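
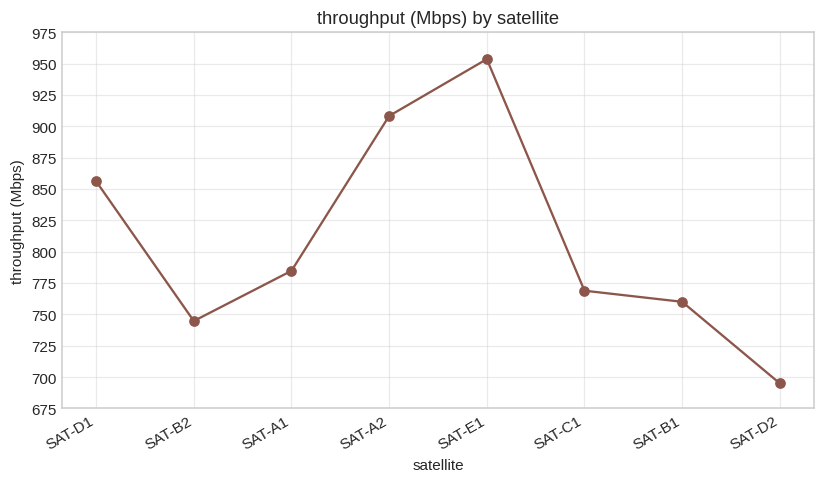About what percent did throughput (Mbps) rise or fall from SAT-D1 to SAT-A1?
≈ -8.8%

SAT-D1 ≈ 850, SAT-A1 ≈ 775; (775 − 850) / 850 ≈ -8.8%.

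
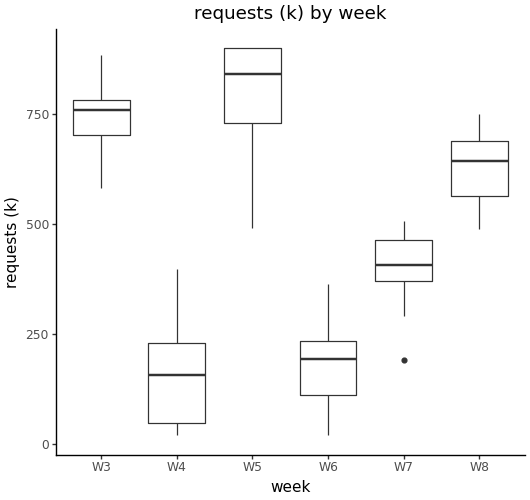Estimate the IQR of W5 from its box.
Q3 ≈ 900, Q1 ≈ 700; IQR ≈ 200.

≈ 200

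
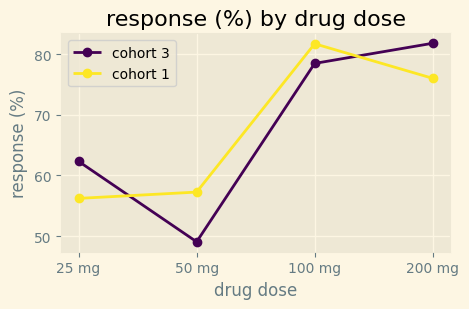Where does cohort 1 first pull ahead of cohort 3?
50 mg

25 mg: cohort 1 ≈ 55 vs cohort 3 ≈ 60 (not yet); 50 mg: cohort 1 ≈ 55 vs cohort 3 ≈ 50 (first crossover).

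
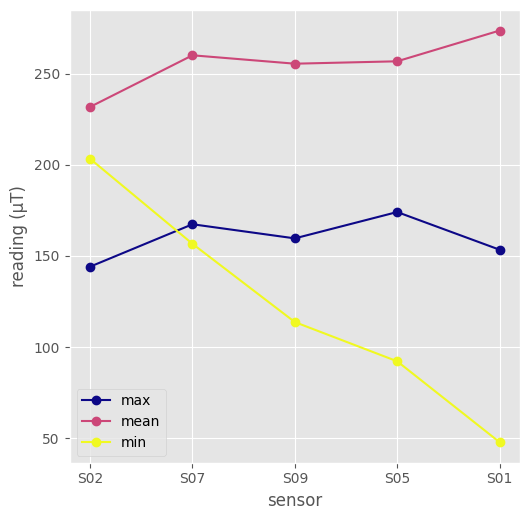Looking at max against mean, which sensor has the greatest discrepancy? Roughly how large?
S01, ≈ 120 µT

S01: max ≈ 160, mean ≈ 280 → gap ≈ 120. Next-largest (S09) is only ≈ 100.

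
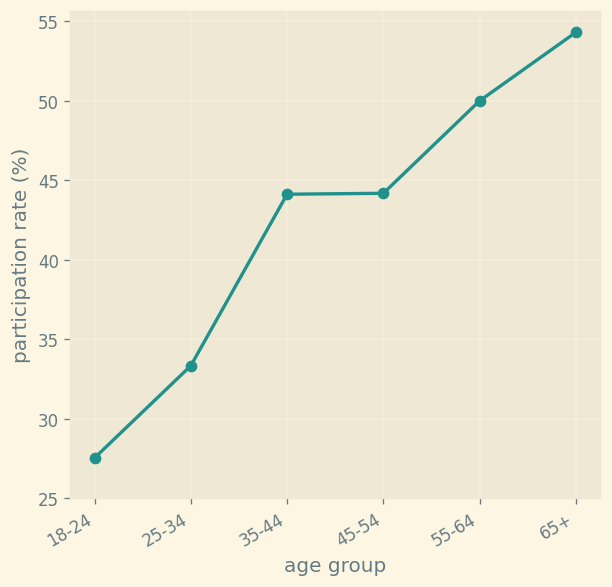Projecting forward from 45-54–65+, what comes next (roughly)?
≈ 60

Last three: 45, 50, 55 → slope ≈ 5/step → next ≈ 60.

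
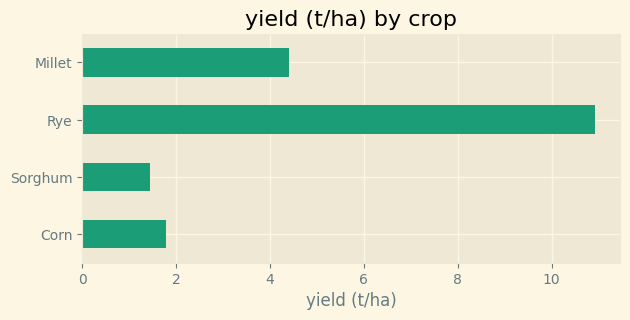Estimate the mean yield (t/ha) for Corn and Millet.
(2 + 4) / 2 ≈ 3.

≈ 3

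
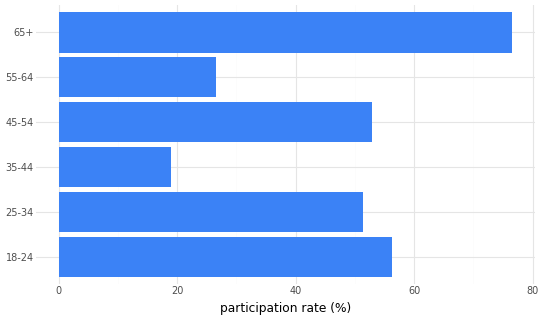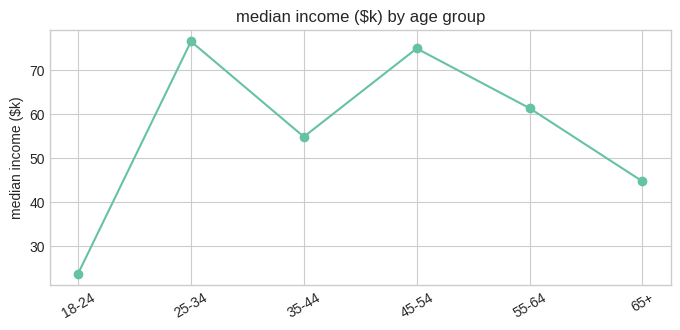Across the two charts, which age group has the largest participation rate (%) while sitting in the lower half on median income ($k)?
65+

Chart 2 median median income ($k) ≈ 60; below-median age groups: 18-24, 35-44, 65+. Among those, 65+ has the highest participation rate (%) (≈ 80).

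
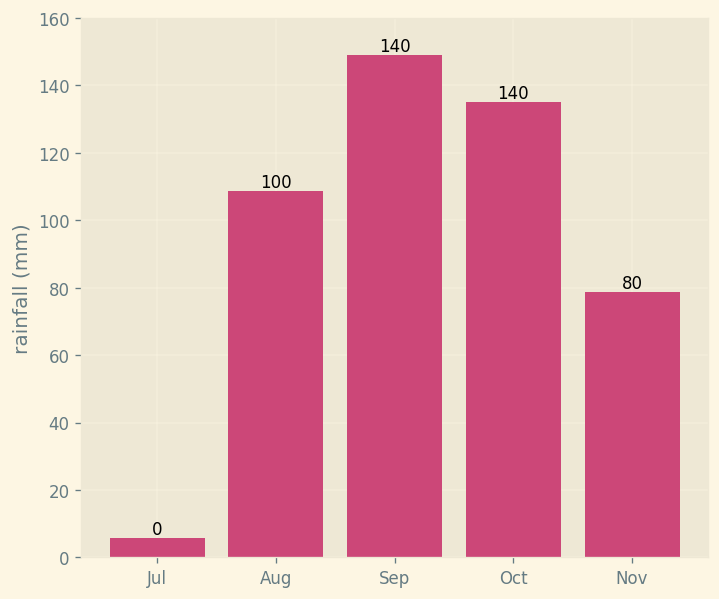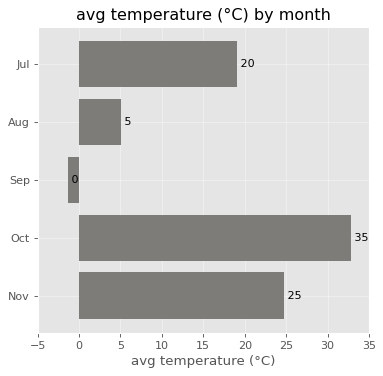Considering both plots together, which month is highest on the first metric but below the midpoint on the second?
Sep

Chart 2 median avg temperature (°C) ≈ 20; below-median months: Aug, Sep. Among those, Sep has the highest rainfall (mm) (≈ 140).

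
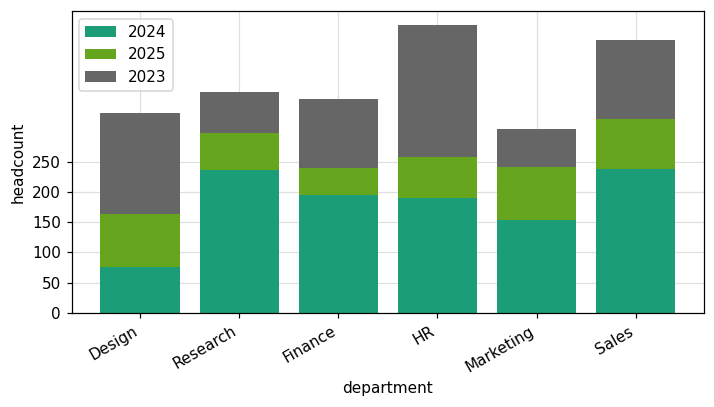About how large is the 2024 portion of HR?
2024 top ≈ 200, bottom ≈ 0; segment ≈ 200.

≈ 200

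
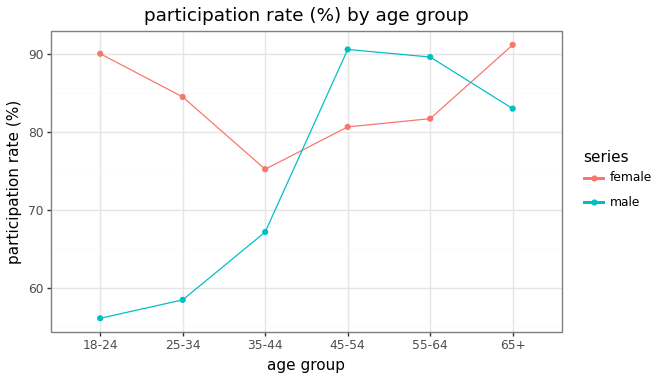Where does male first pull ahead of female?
35-44: male ≈ 65 vs female ≈ 75 (not yet); 45-54: male ≈ 90 vs female ≈ 80 (first crossover).

45-54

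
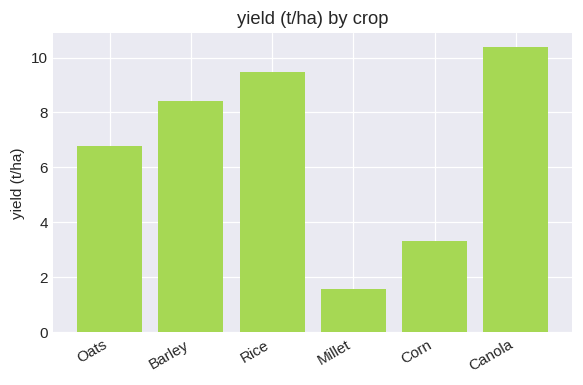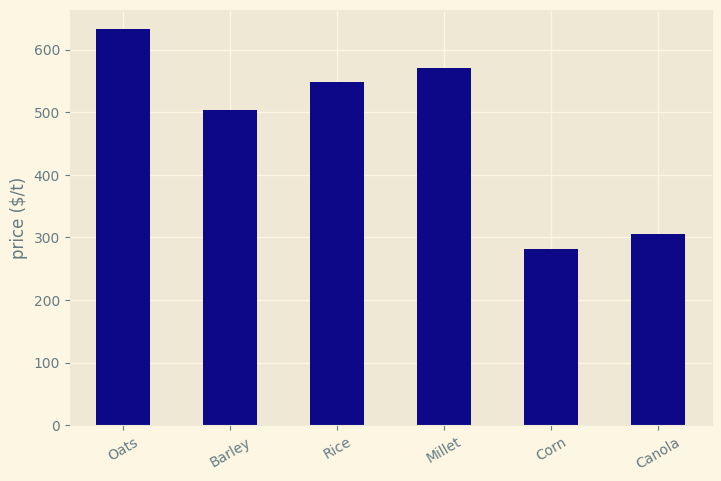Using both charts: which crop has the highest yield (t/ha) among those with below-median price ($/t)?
Canola

Chart 2 median price ($/t) ≈ 500; below-median crops: Barley, Corn, Canola. Among those, Canola has the highest yield (t/ha) (≈ 10).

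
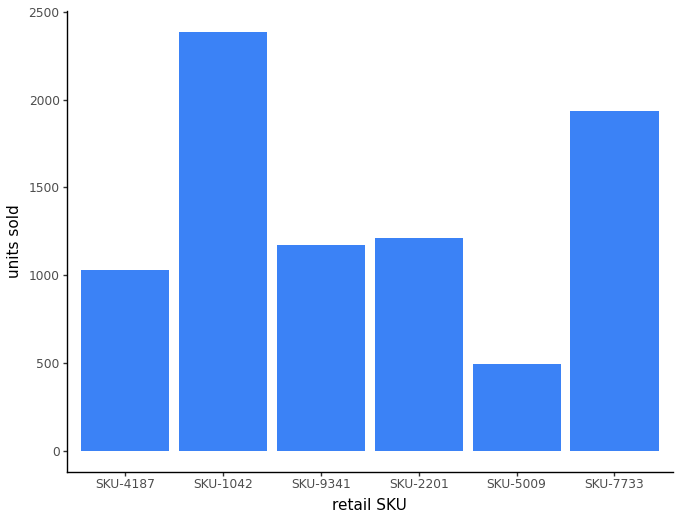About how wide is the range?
≈ 2000

Max SKU-1042 ≈ 2400, min SKU-5009 ≈ 400; range ≈ 2000.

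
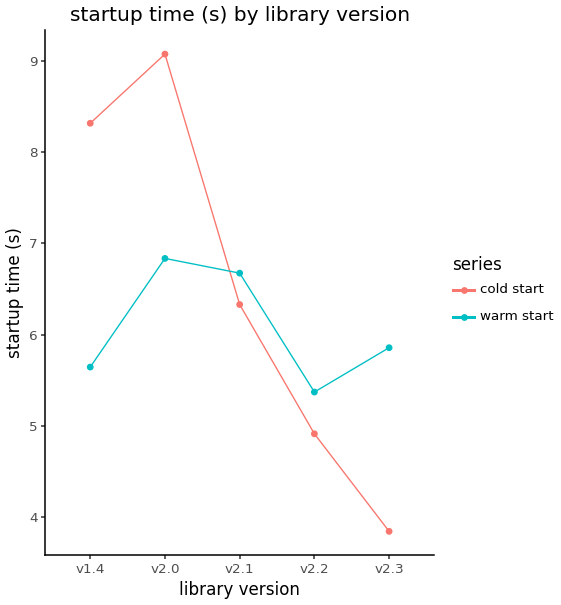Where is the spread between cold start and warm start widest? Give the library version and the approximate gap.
v1.4, ≈ 3.0 s

v1.4: cold start ≈ 8.5, warm start ≈ 5.5 → gap ≈ 3.0. Next-largest (v2.0) is only ≈ 2.0.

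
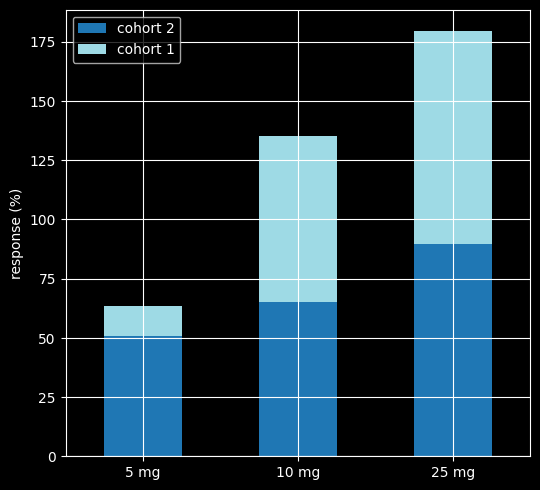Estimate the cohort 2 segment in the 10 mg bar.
cohort 2 top ≈ 60, bottom ≈ 0; segment ≈ 60.

≈ 60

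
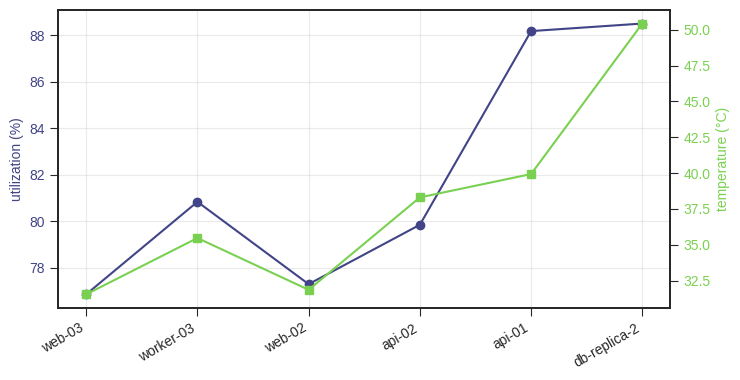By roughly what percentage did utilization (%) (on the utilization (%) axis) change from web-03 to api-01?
≈ +14.3%

web-03 ≈ 77, api-01 ≈ 88; (88 − 77) / 77 ≈ +14.3%.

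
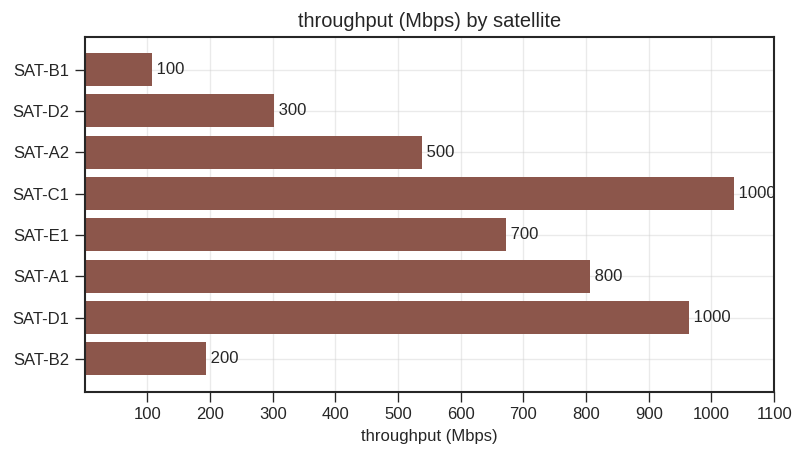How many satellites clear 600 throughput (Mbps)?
Above 600: SAT-C1, SAT-E1, SAT-A1, SAT-D1.

4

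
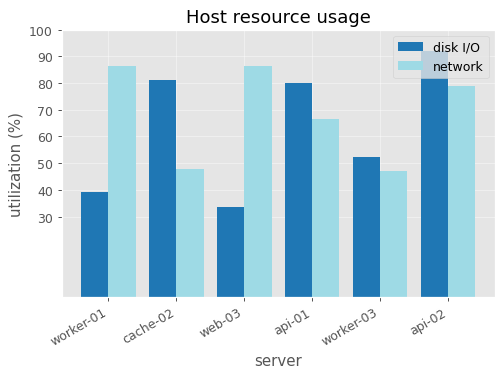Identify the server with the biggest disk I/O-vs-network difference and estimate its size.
web-03: disk I/O ≈ 30, network ≈ 90 → gap ≈ 60. Next-largest (worker-01) is only ≈ 50.

web-03, ≈ 60 %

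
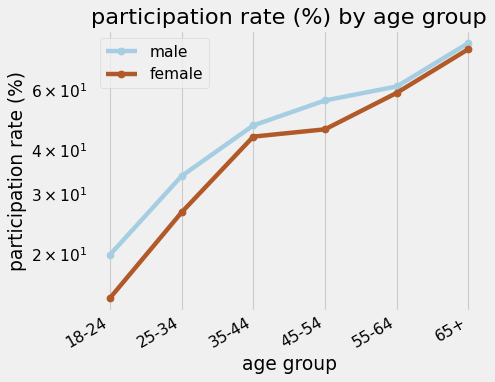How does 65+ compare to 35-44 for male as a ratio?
≈ 1.6×

65+ ≈ 80, 35-44 ≈ 50; 80/50 ≈ 1.6.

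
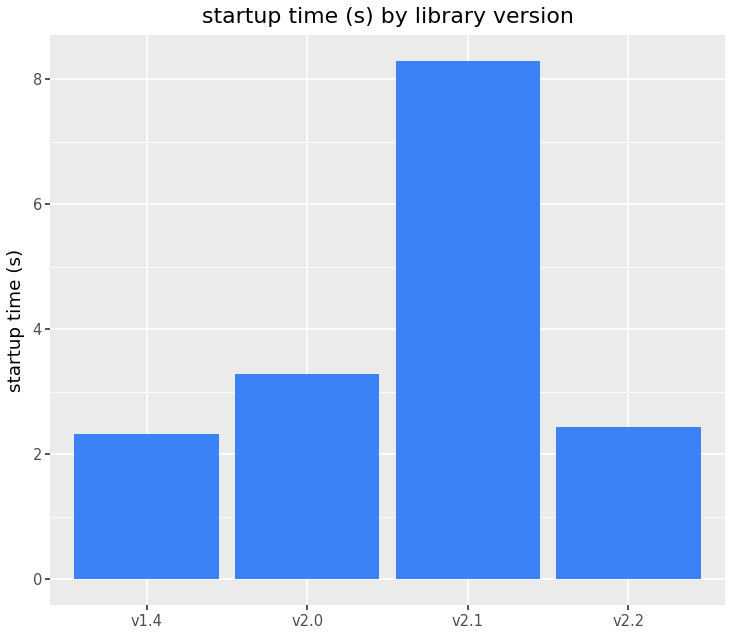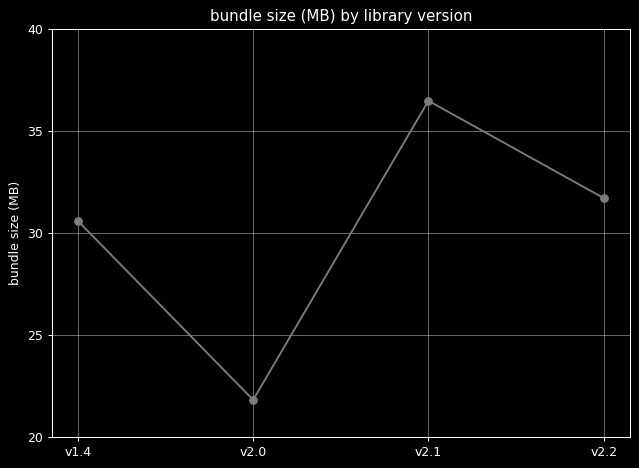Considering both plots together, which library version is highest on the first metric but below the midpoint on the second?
Chart 2 median bundle size (MB) ≈ 30; below-median library versions: v1.4, v2.0. Among those, v2.0 has the highest startup time (s) (≈ 3).

v2.0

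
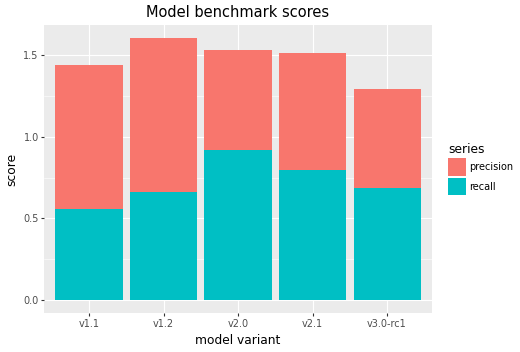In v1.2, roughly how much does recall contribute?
≈ 0.6

recall top ≈ 0.6, bottom ≈ 0.0; segment ≈ 0.6.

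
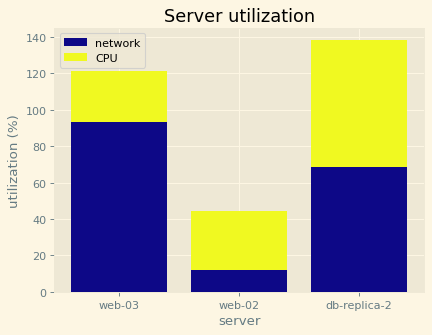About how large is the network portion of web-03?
≈ 100

network top ≈ 100, bottom ≈ 0; segment ≈ 100.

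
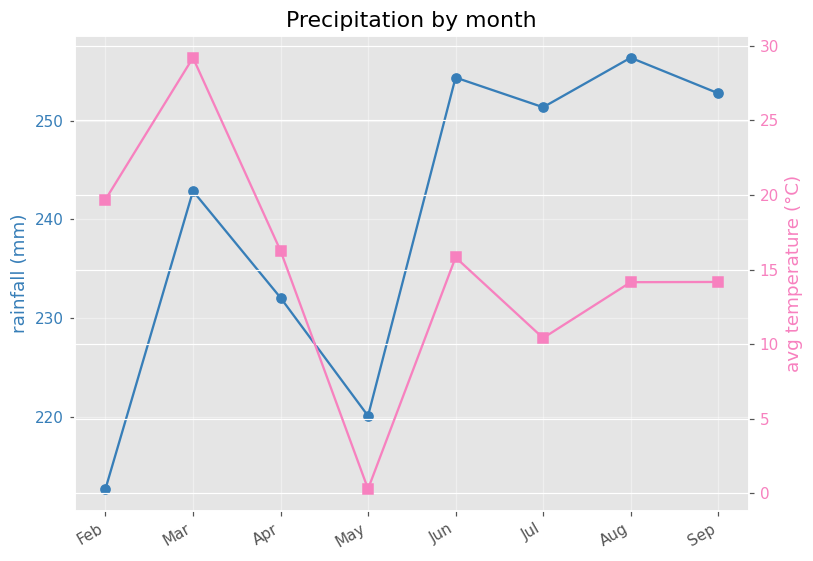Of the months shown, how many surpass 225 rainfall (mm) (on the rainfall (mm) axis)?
6

Above 225: Mar, Apr, Jun, Jul, Aug, Sep.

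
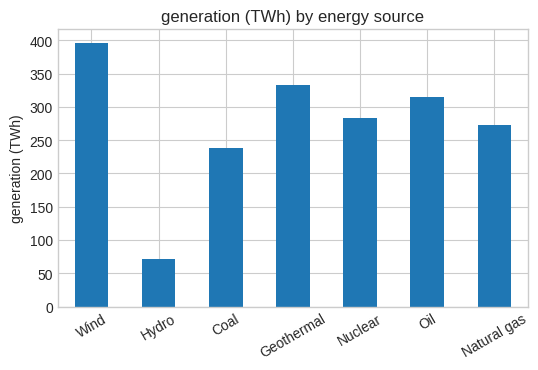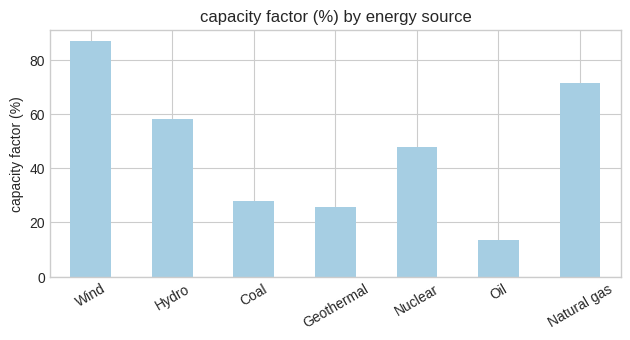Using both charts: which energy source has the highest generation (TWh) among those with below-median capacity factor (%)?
Chart 2 median capacity factor (%) ≈ 50; below-median energy sources: Coal, Geothermal, Oil. Among those, Geothermal has the highest generation (TWh) (≈ 350).

Geothermal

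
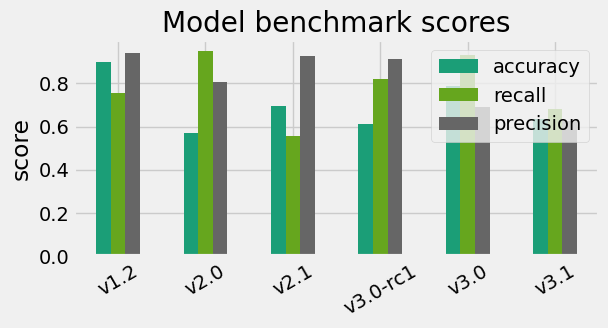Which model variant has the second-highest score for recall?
v3.0

Top 3 for recall: v2.0 ≈ 1.0, v3.0 ≈ 0.9, v3.0-rc1 ≈ 0.8.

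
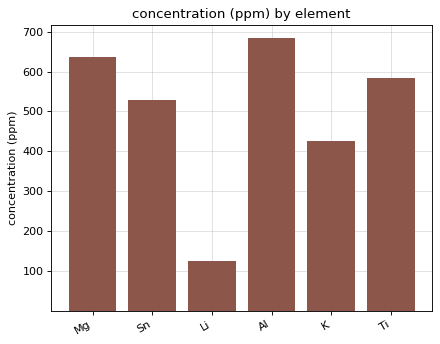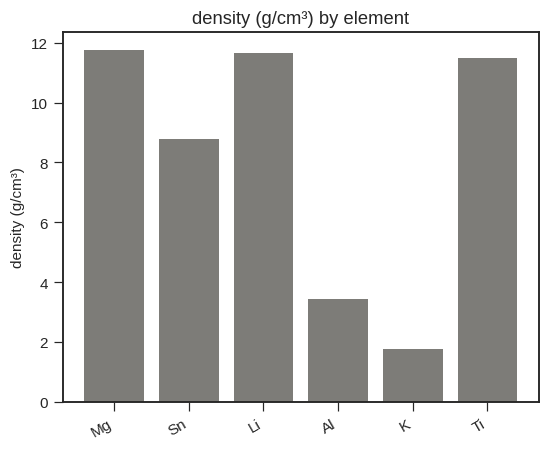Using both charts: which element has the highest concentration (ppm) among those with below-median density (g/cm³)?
Al

Chart 2 median density (g/cm³) ≈ 10; below-median elements: Sn, Al, K. Among those, Al has the highest concentration (ppm) (≈ 700).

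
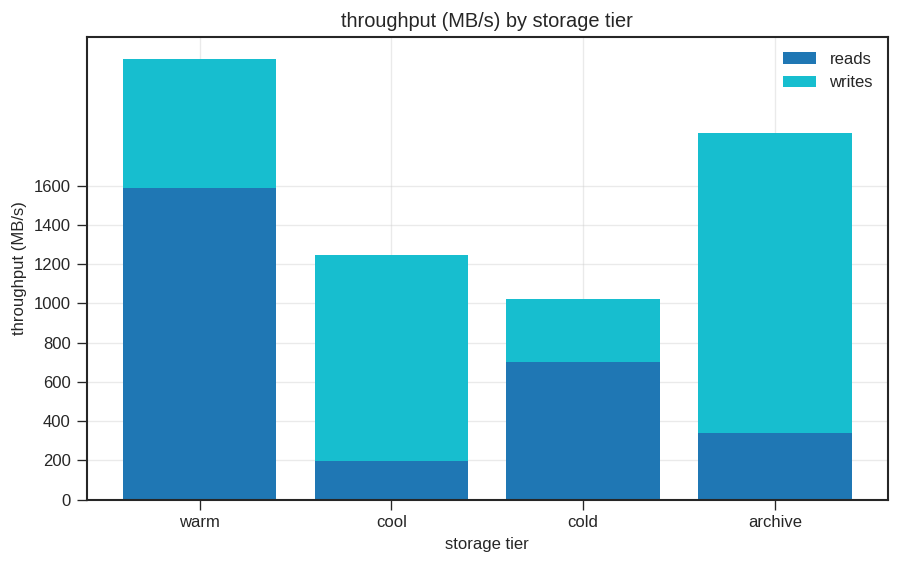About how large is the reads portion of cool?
≈ 200

reads top ≈ 200, bottom ≈ 0; segment ≈ 200.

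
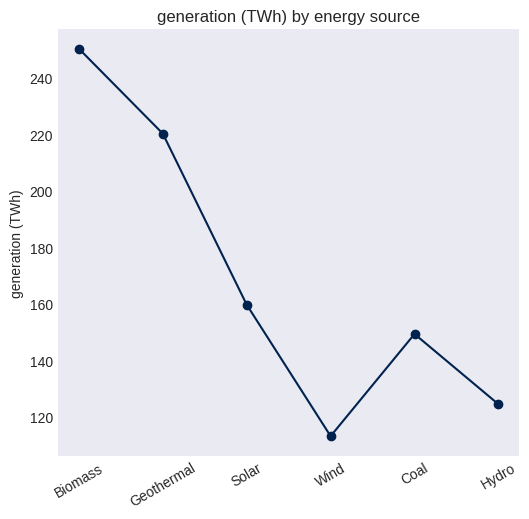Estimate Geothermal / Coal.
Geothermal ≈ 220, Coal ≈ 140; 220/140 ≈ 1.57.

≈ 1.57×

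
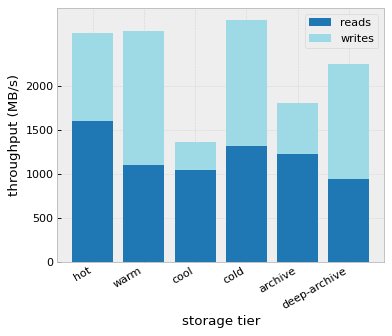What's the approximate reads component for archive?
≈ 1000

reads top ≈ 1000, bottom ≈ 0; segment ≈ 1000.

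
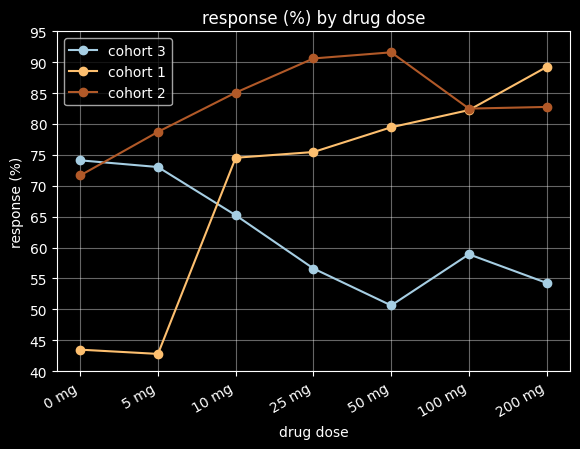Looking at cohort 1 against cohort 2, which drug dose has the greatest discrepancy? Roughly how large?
5 mg, ≈ 35 %

5 mg: cohort 1 ≈ 45, cohort 2 ≈ 80 → gap ≈ 35. Next-largest (0 mg) is only ≈ 25.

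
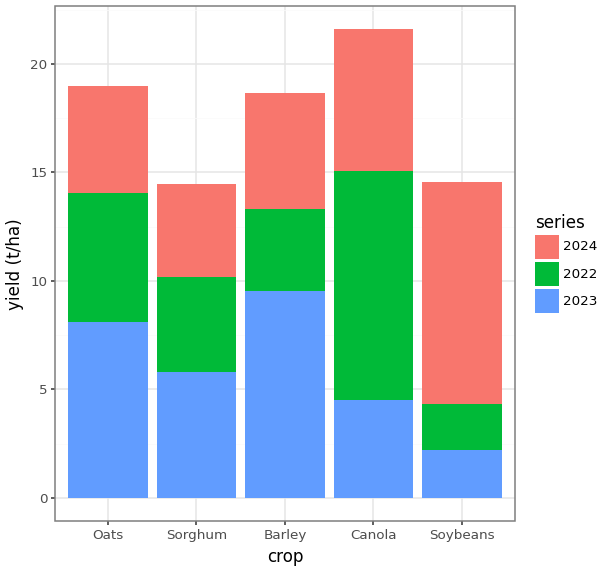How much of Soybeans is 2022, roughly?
2022 top ≈ 4, bottom ≈ 2; segment ≈ 2.

≈ 2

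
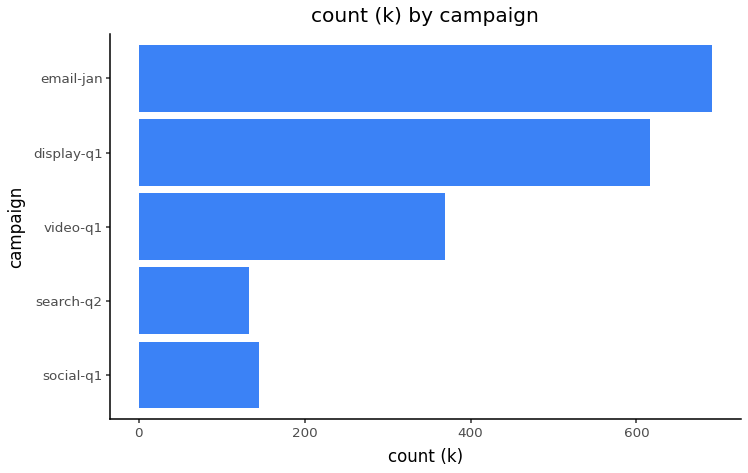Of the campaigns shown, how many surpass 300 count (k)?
Above 300: video-q1, display-q1, email-jan.

3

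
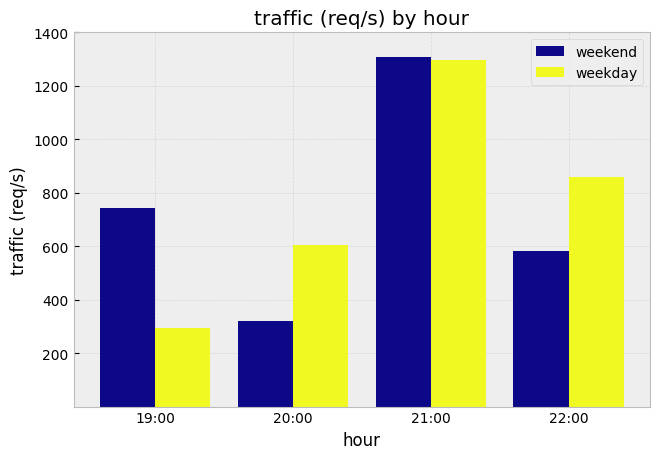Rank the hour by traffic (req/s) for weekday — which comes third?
Top 4 for weekday: 21:00 ≈ 1200, 22:00 ≈ 800, 20:00 ≈ 600, 19:00 ≈ 200.

20:00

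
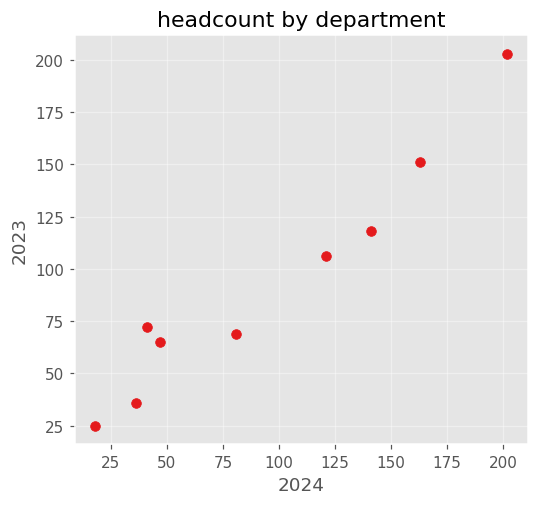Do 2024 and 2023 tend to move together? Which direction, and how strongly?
positive, strong

Points are positively correlated; strong (|r| ≈ 1.0).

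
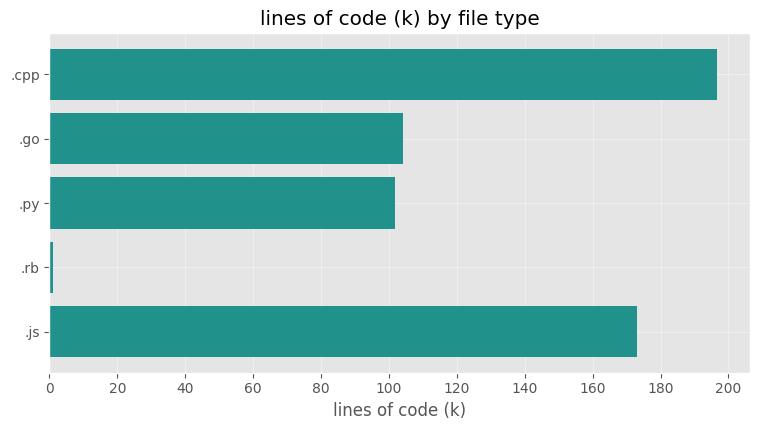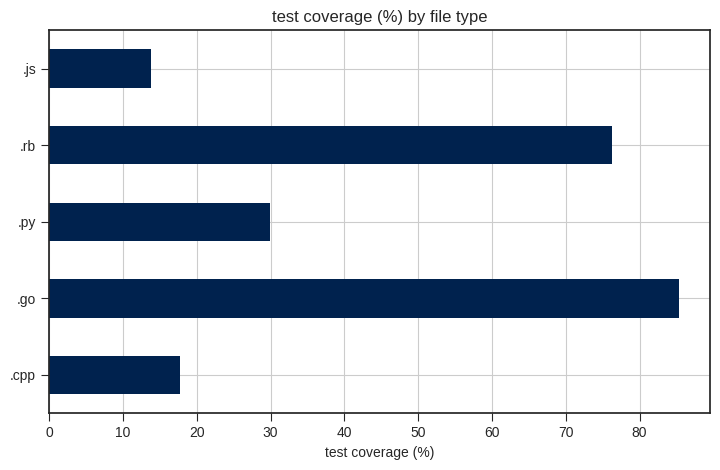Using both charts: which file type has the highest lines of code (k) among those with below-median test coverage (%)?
.cpp

Chart 2 median test coverage (%) ≈ 30; below-median file types: .cpp, .js. Among those, .cpp has the highest lines of code (k) (≈ 200).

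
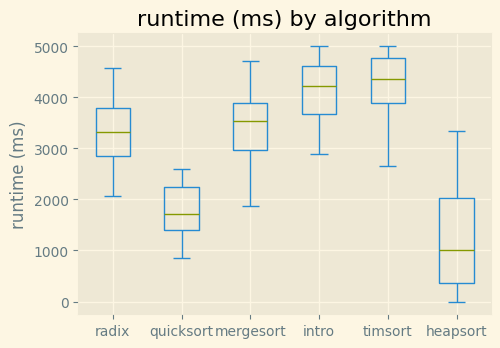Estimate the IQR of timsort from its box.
≈ 1000

Q3 ≈ 5000, Q1 ≈ 4000; IQR ≈ 1000.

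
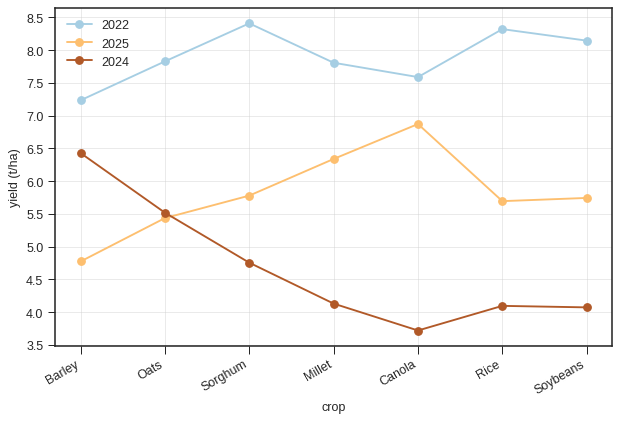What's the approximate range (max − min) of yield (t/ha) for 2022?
≈ 1.5

Max Sorghum ≈ 8.5, min Barley ≈ 7.0; range ≈ 1.5.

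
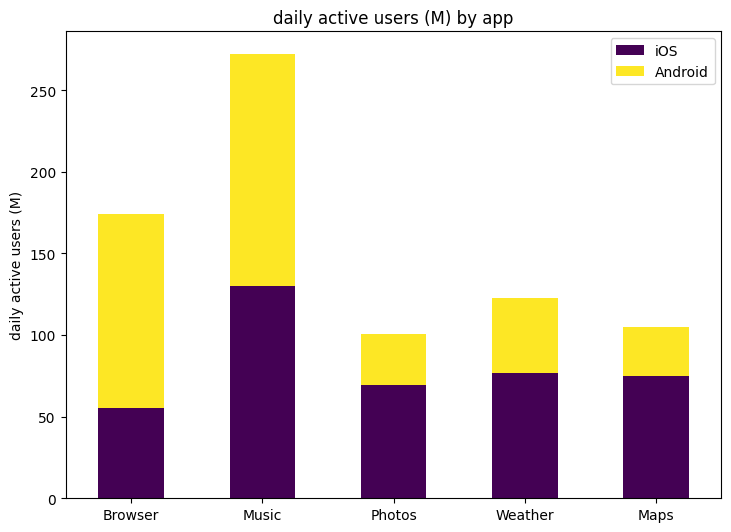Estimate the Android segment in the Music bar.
≈ 150

Android top ≈ 275, bottom ≈ 125; segment ≈ 150.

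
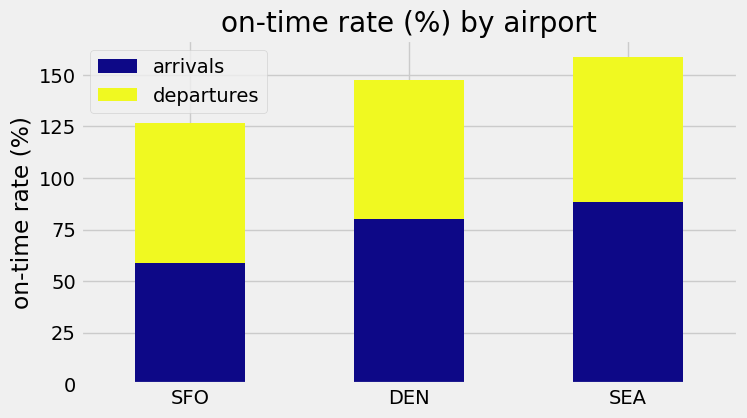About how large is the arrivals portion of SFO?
≈ 60

arrivals top ≈ 60, bottom ≈ 0; segment ≈ 60.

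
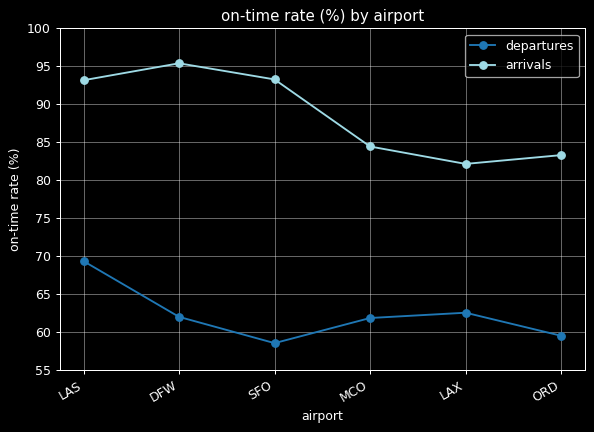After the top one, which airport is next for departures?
LAX

Top 3 for departures: LAS ≈ 70, LAX ≈ 65, DFW ≈ 60.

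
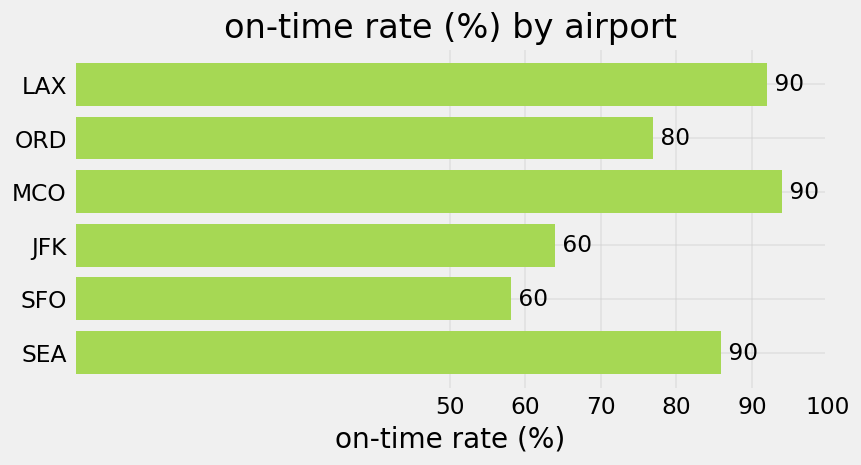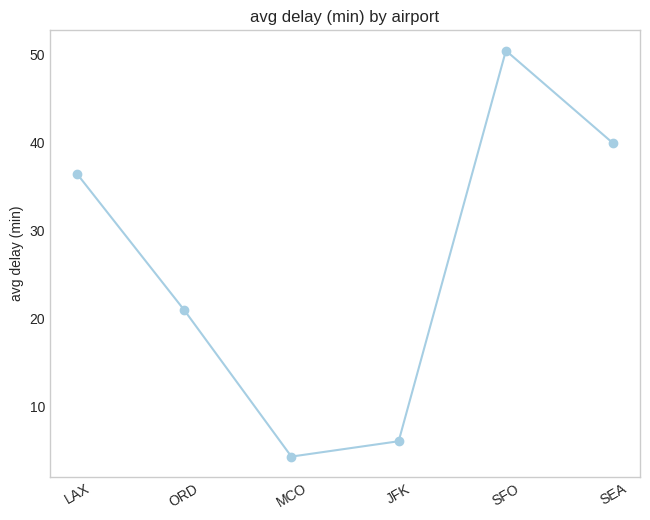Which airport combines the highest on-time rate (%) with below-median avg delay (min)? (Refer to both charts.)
Chart 2 median avg delay (min) ≈ 30; below-median airports: ORD, MCO, JFK. Among those, MCO has the highest on-time rate (%) (≈ 90).

MCO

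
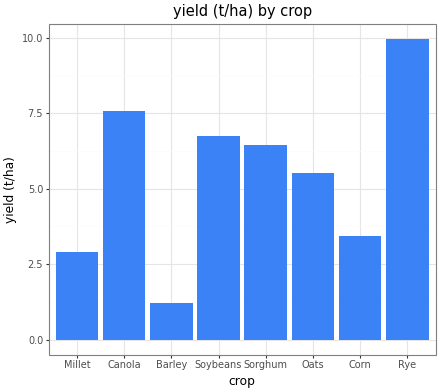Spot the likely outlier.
Barley

Barley ≈ 1; the rest sit between ≈ 3 and ≈ 10.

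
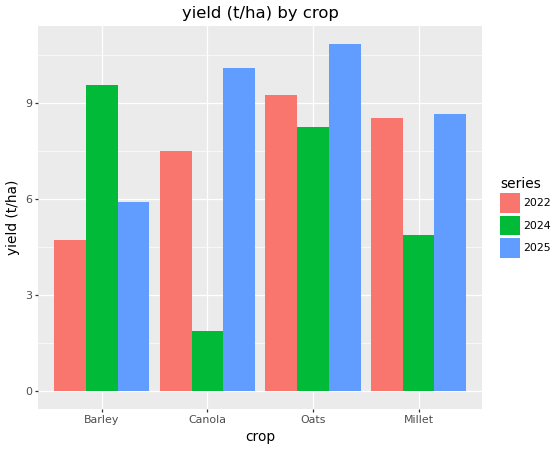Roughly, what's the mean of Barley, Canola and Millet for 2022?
(5 + 7 + 9) / 3 ≈ 7.

≈ 7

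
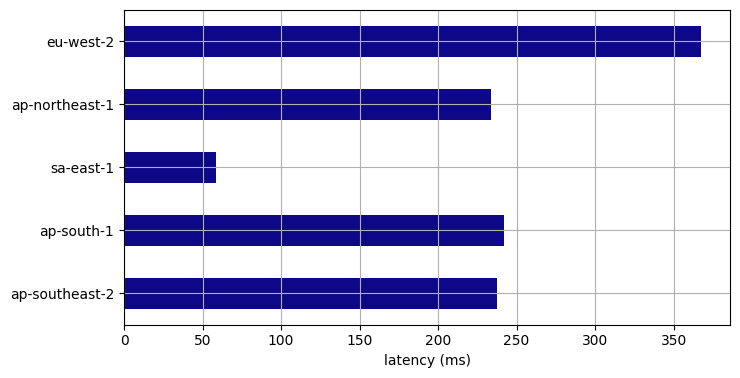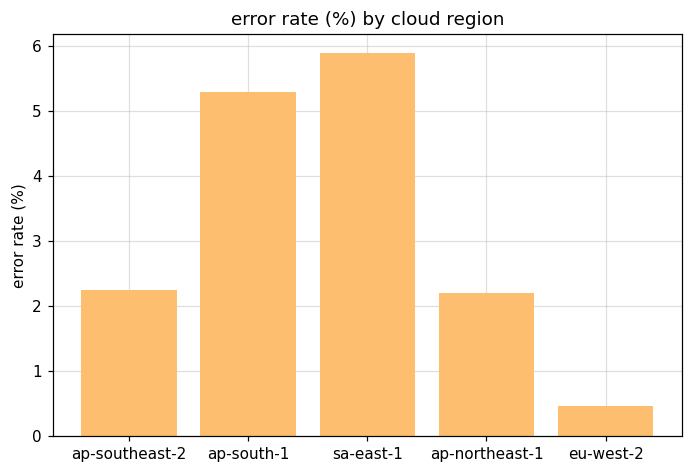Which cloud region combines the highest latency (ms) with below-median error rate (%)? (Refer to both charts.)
eu-west-2

Chart 2 median error rate (%) ≈ 2; below-median cloud regions: ap-northeast-1, eu-west-2. Among those, eu-west-2 has the highest latency (ms) (≈ 350).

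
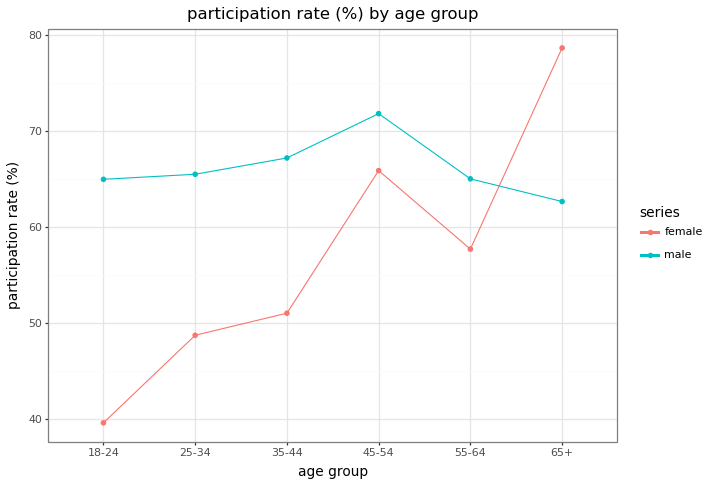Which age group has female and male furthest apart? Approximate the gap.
18-24: female ≈ 40, male ≈ 65 → gap ≈ 25. Next-largest (25-34) is only ≈ 15.

18-24, ≈ 25 %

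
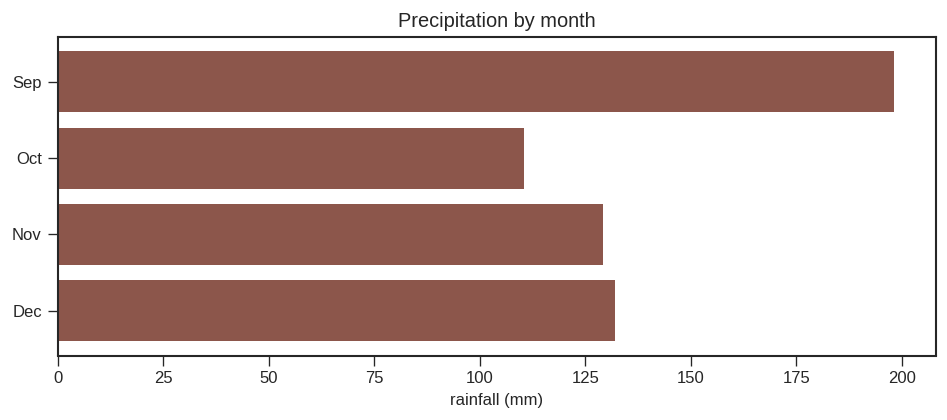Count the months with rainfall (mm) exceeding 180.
Above 180: Sep.

1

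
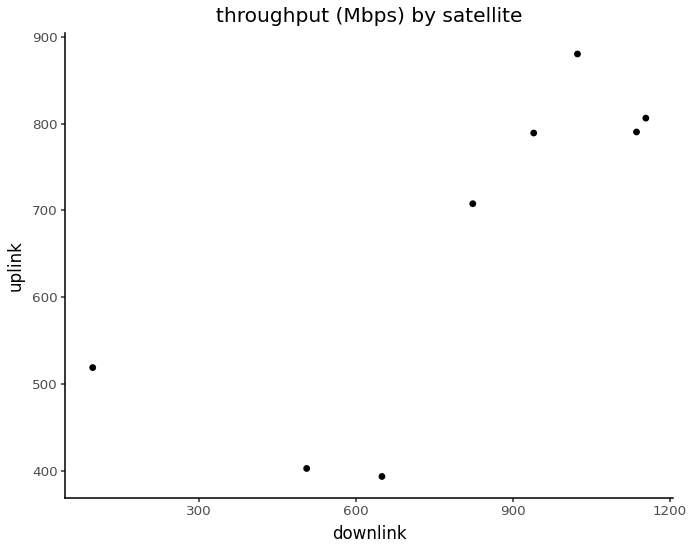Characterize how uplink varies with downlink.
Points are positively correlated; strong (|r| ≈ 0.8).

positive, strong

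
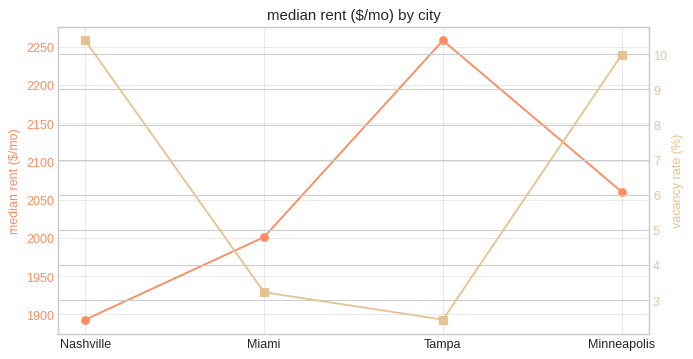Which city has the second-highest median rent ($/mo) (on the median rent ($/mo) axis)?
Minneapolis

Top 3 (on the median rent ($/mo) axis): Tampa ≈ 2250, Minneapolis ≈ 2050, Miami ≈ 2000.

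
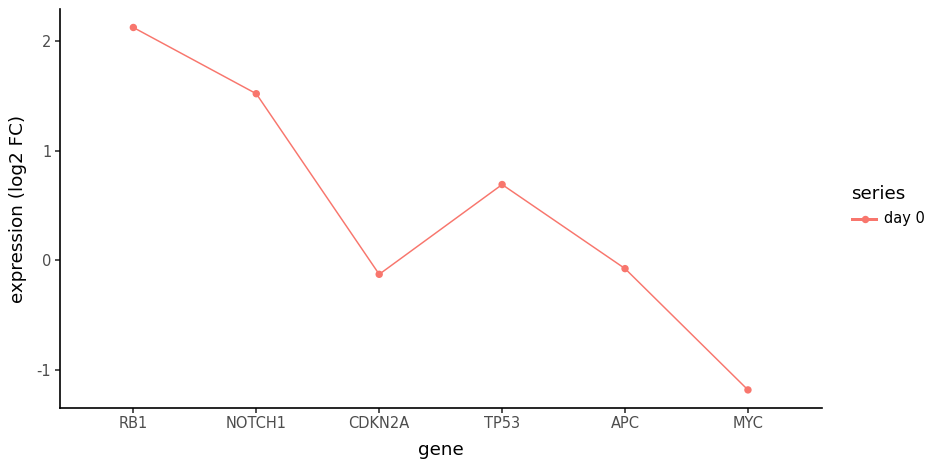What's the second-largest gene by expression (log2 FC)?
Top 3: RB1 ≈ 2.0, NOTCH1 ≈ 1.5, TP53 ≈ 0.5.

NOTCH1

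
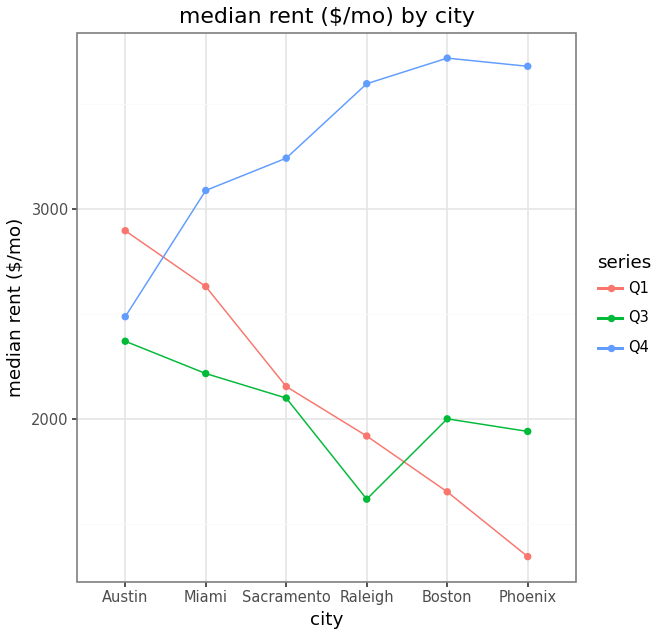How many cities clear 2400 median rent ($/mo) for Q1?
Above 2400: Austin, Miami.

2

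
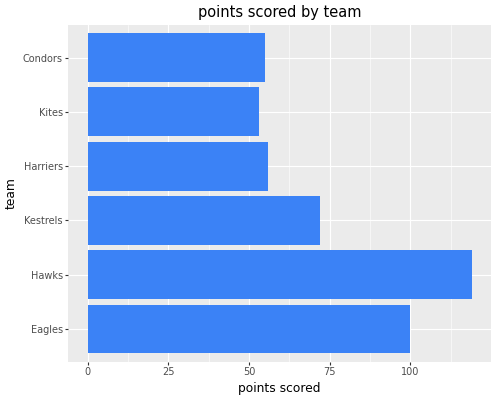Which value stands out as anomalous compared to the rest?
Hawks ≈ 120; the rest sit between ≈ 50 and ≈ 100.

Hawks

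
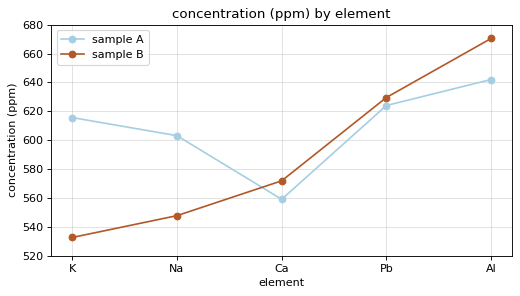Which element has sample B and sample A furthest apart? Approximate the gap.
K, ≈ 80 ppm

K: sample B ≈ 540, sample A ≈ 620 → gap ≈ 80. Next-largest (Na) is only ≈ 60.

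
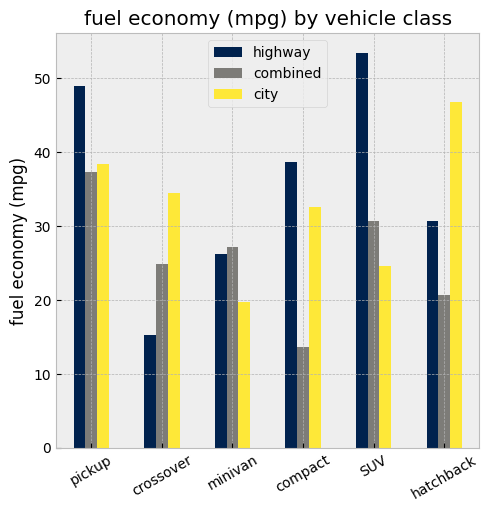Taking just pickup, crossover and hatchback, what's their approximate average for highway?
≈ 32

(50 + 15 + 30) / 3 ≈ 32.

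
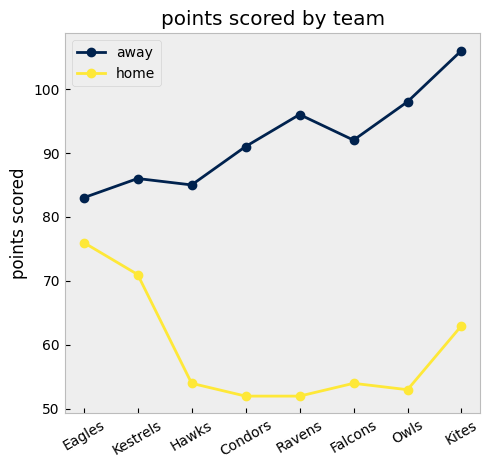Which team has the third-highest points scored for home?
Kites

Top 4 for home: Eagles ≈ 75, Kestrels ≈ 70, Kites ≈ 65, Falcons ≈ 55.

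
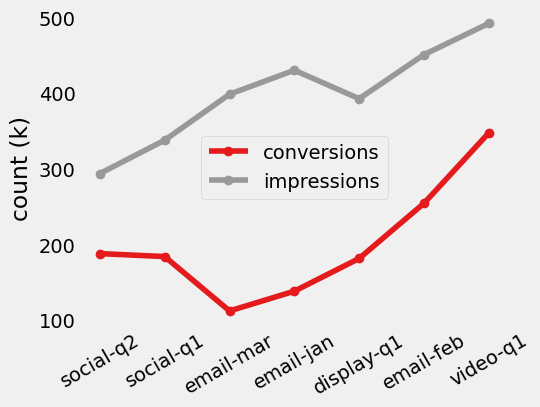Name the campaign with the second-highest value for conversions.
email-feb

Top 3 for conversions: video-q1 ≈ 350, email-feb ≈ 250, social-q2 ≈ 200.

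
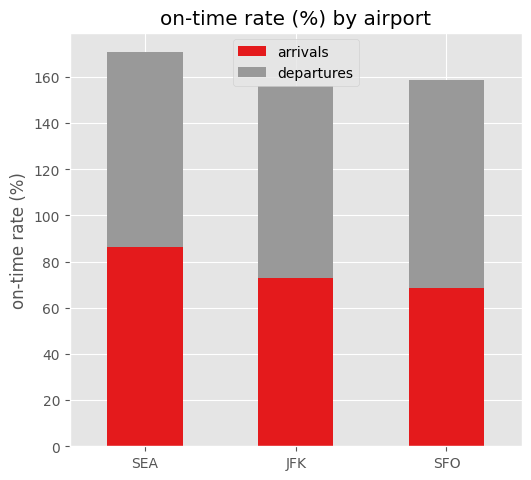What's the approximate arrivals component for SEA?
≈ 80

arrivals top ≈ 80, bottom ≈ 0; segment ≈ 80.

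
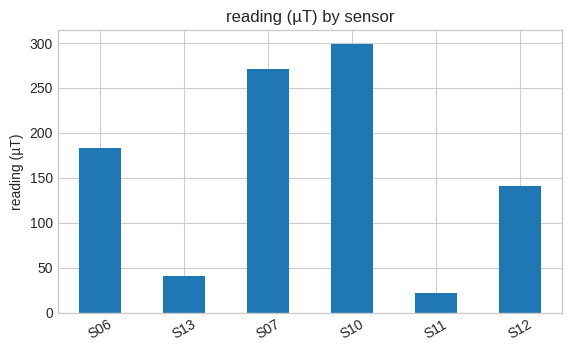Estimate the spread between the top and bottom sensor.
≈ 275

Max S10 ≈ 300, min S11 ≈ 25; range ≈ 275.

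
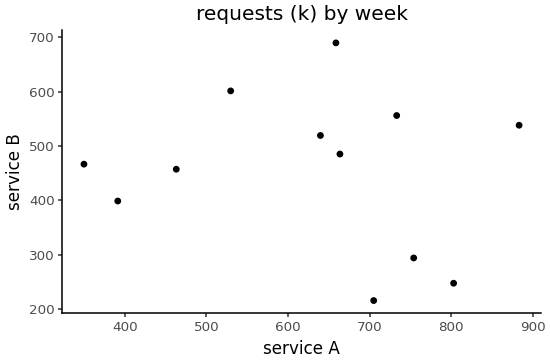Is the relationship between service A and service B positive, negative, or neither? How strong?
no clear correlation

Points are roughly uncorrelated; weak (|r| ≈ 0.1).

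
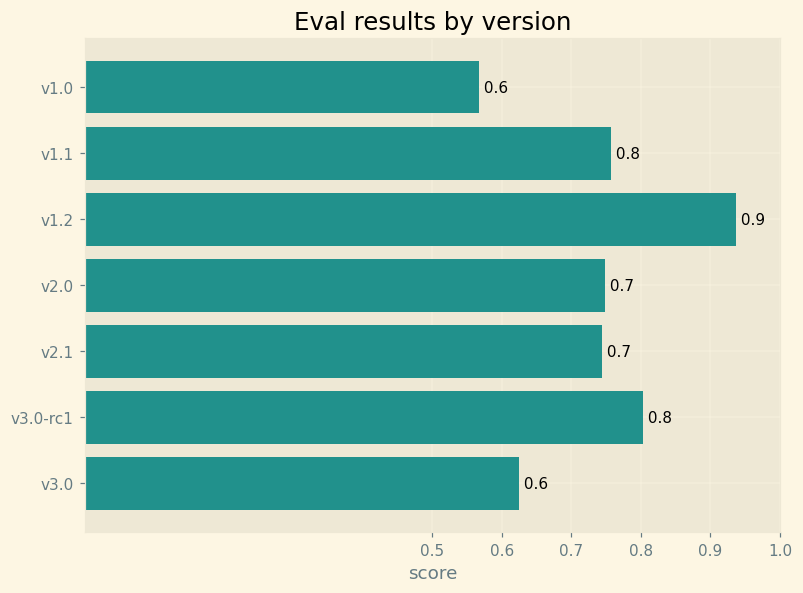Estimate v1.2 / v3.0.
≈ 1.5×

v1.2 ≈ 0.9, v3.0 ≈ 0.6; 0.9/0.6 ≈ 1.5.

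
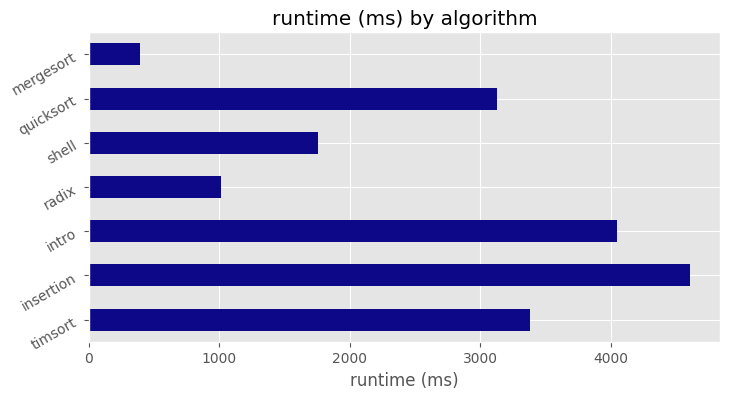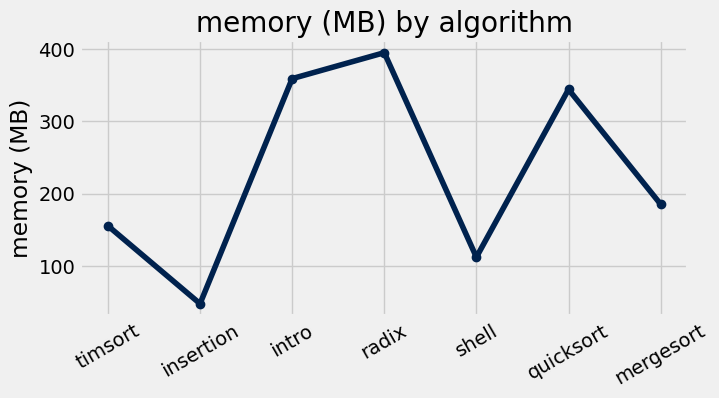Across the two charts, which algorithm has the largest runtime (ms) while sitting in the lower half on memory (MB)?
Chart 2 median memory (MB) ≈ 200; below-median algorithms: timsort, insertion, shell. Among those, insertion has the highest runtime (ms) (≈ 4500).

insertion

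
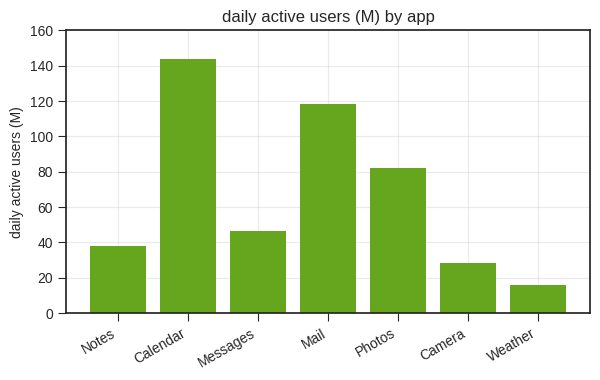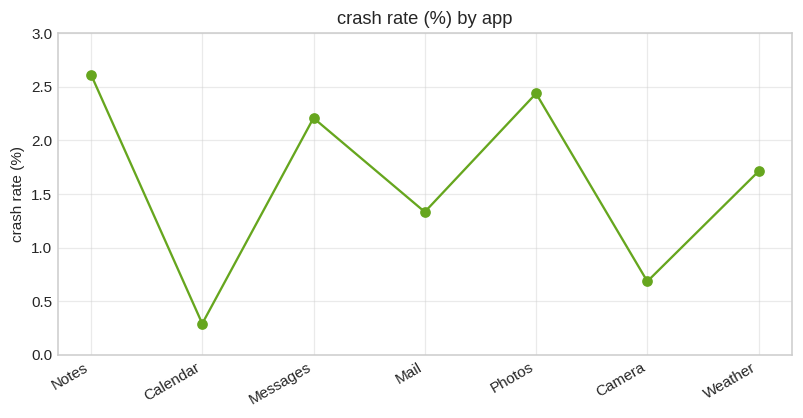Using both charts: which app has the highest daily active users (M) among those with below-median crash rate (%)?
Chart 2 median crash rate (%) ≈ 1.5; below-median apps: Calendar, Mail, Camera. Among those, Calendar has the highest daily active users (M) (≈ 140).

Calendar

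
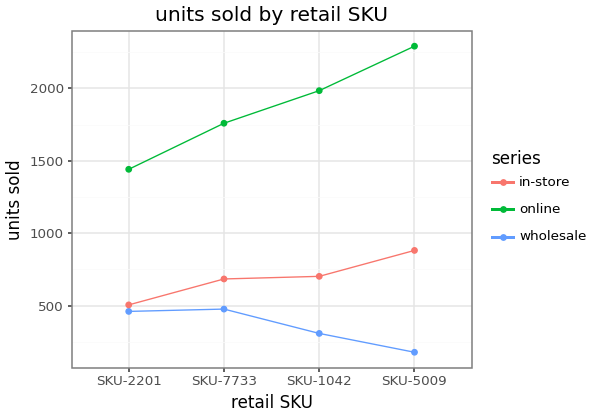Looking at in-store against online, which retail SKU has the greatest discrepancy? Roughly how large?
SKU-5009, ≈ 1400

SKU-5009: in-store ≈ 800, online ≈ 2200 → gap ≈ 1400. Next-largest (SKU-1042) is only ≈ 1200.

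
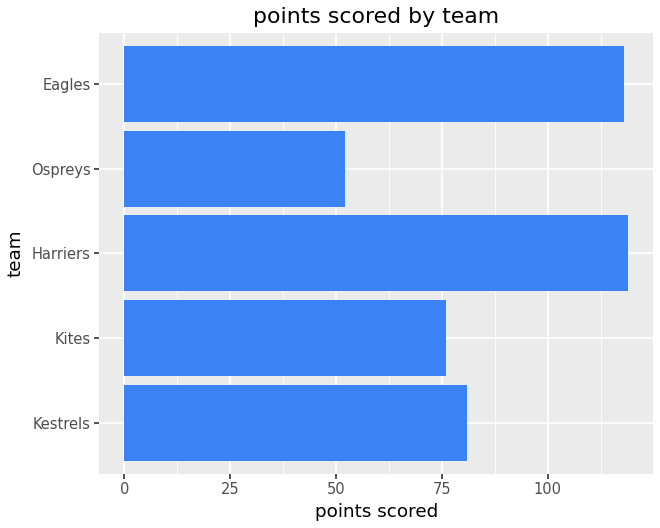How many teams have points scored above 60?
4

Above 60: Kestrels, Kites, Harriers, Eagles.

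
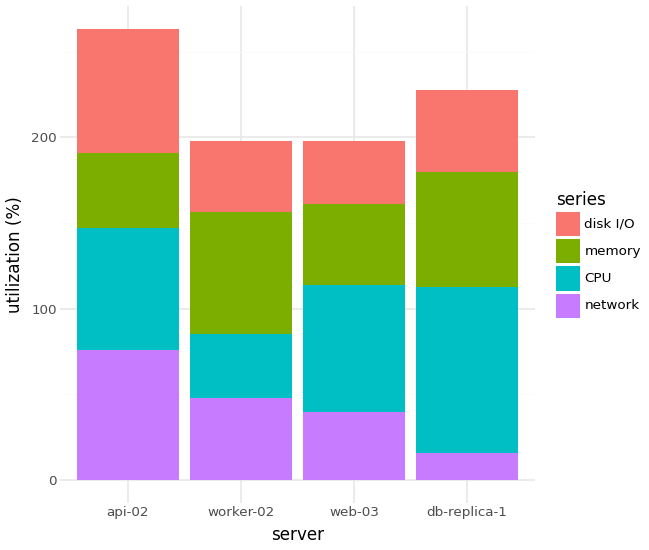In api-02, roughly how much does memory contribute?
memory top ≈ 200, bottom ≈ 150; segment ≈ 50.

≈ 50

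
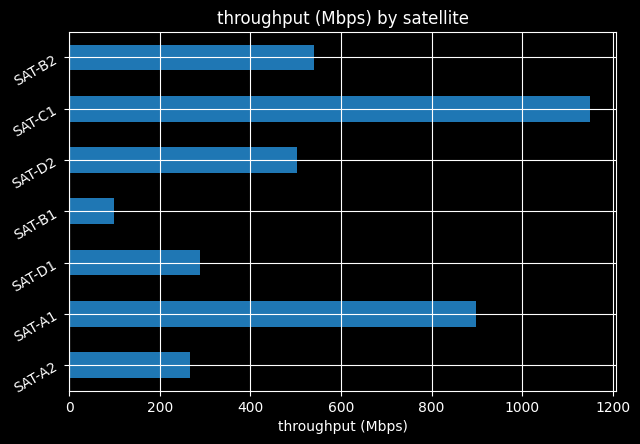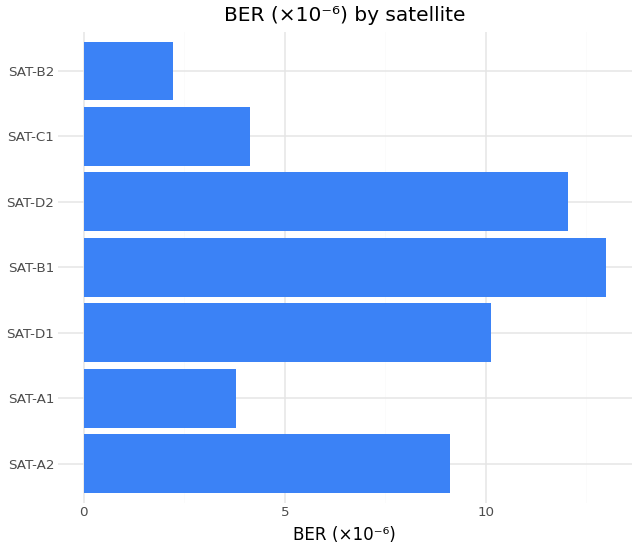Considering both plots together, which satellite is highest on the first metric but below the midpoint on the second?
Chart 2 median BER (×10⁻⁶) ≈ 10; below-median satellites: SAT-A1, SAT-C1, SAT-B2. Among those, SAT-C1 has the highest throughput (Mbps) (≈ 1200).

SAT-C1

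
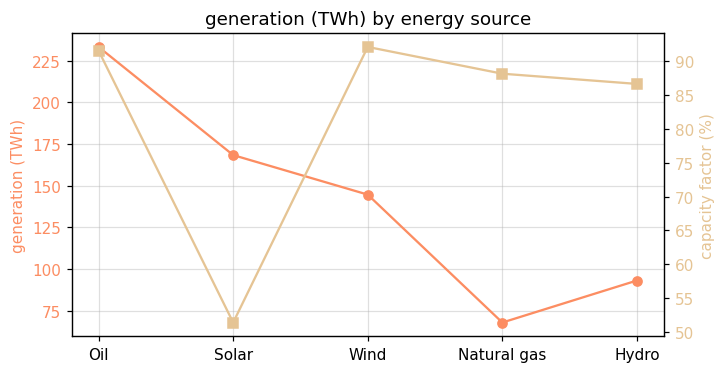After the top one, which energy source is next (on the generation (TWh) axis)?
Top 3 (on the generation (TWh) axis): Oil ≈ 240, Solar ≈ 160, Wind ≈ 140.

Solar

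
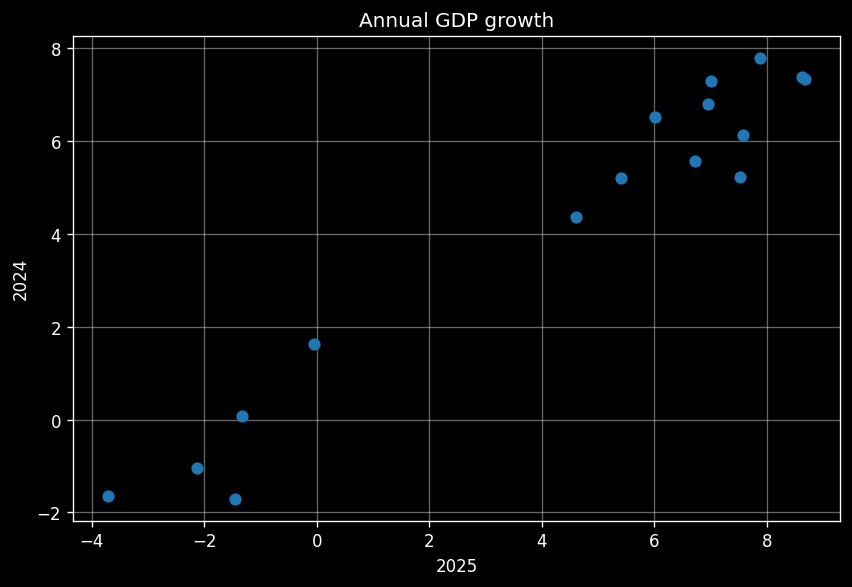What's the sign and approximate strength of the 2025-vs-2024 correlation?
Points are positively correlated; strong (|r| ≈ 1.0).

positive, strong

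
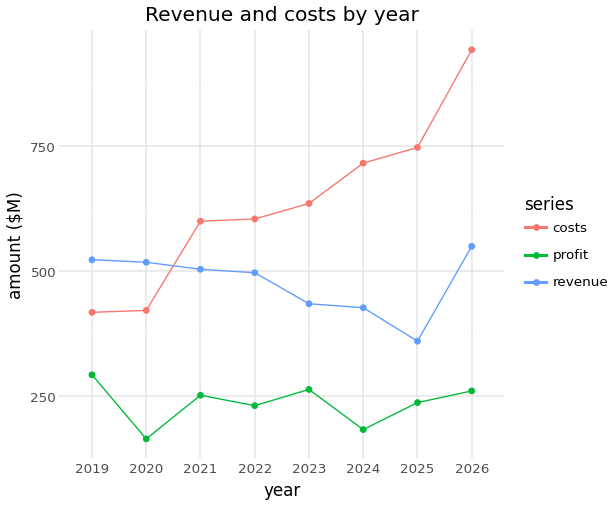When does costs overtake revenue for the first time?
2020: costs ≈ 400 vs revenue ≈ 500 (not yet); 2021: costs ≈ 600 vs revenue ≈ 500 (first crossover).

2021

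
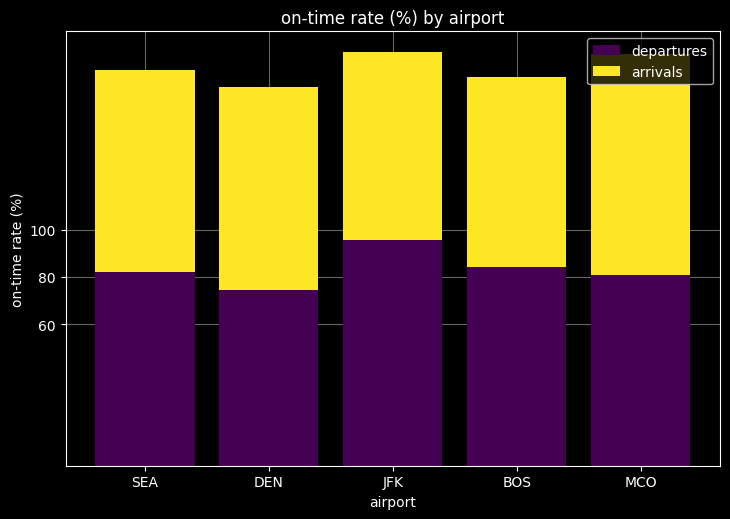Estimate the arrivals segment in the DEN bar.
≈ 80

arrivals top ≈ 160, bottom ≈ 80; segment ≈ 80.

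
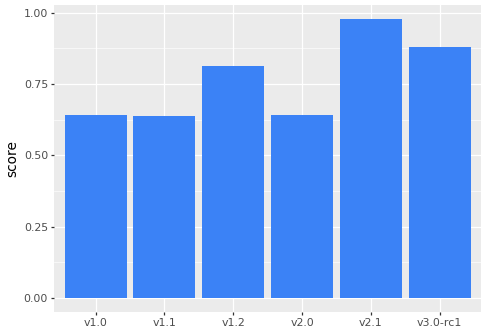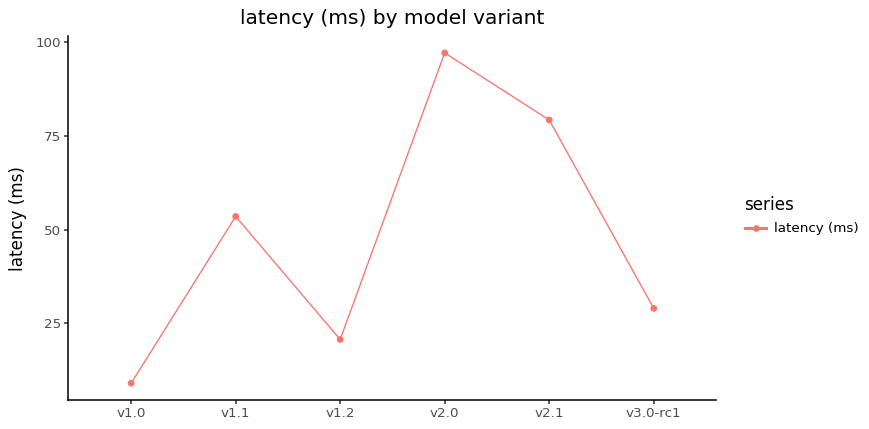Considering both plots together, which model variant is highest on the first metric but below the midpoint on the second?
v3.0-rc1

Chart 2 median latency (ms) ≈ 40; below-median model variants: v1.0, v1.2, v3.0-rc1. Among those, v3.0-rc1 has the highest score (≈ 0.9).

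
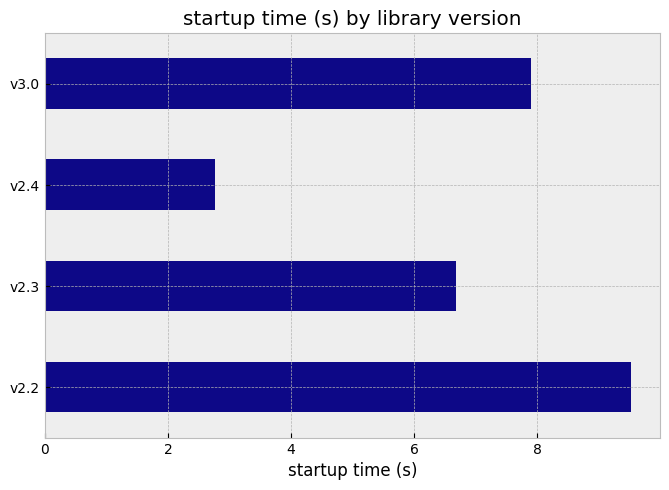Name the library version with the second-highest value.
v3.0

Top 3: v2.2 ≈ 10, v3.0 ≈ 8, v2.3 ≈ 7.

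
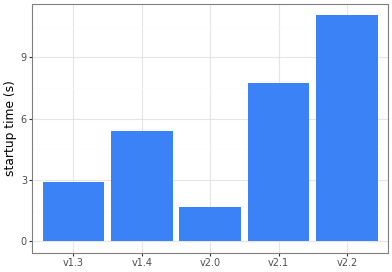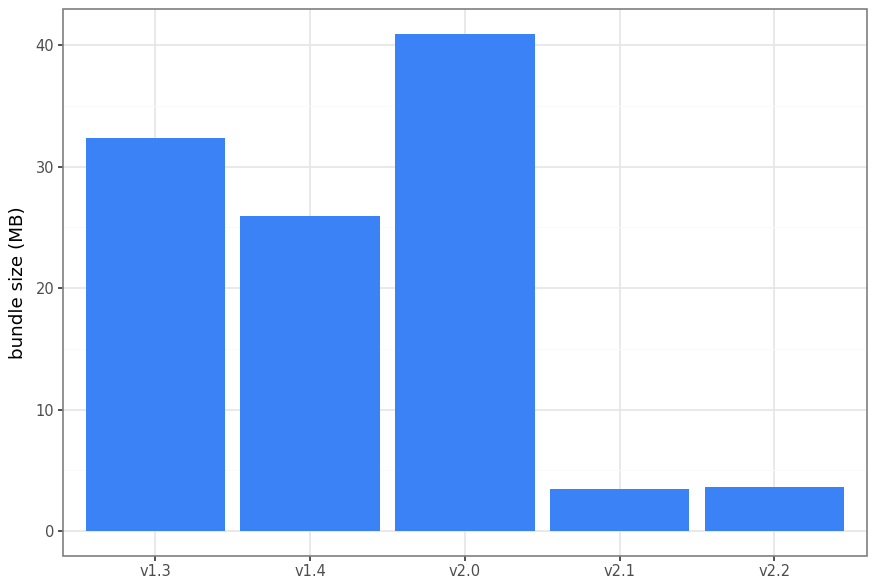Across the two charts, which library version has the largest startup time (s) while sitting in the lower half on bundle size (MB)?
v2.2

Chart 2 median bundle size (MB) ≈ 25; below-median library versions: v2.1, v2.2. Among those, v2.2 has the highest startup time (s) (≈ 12).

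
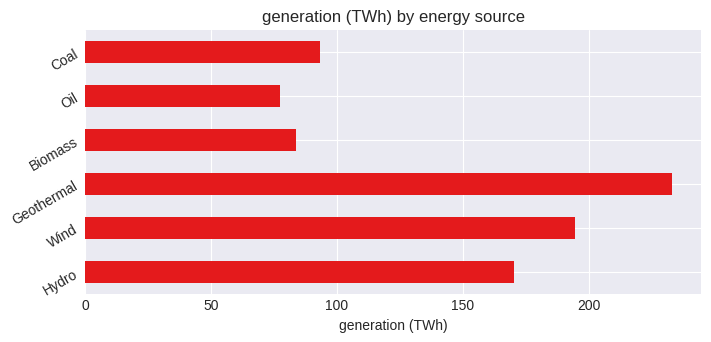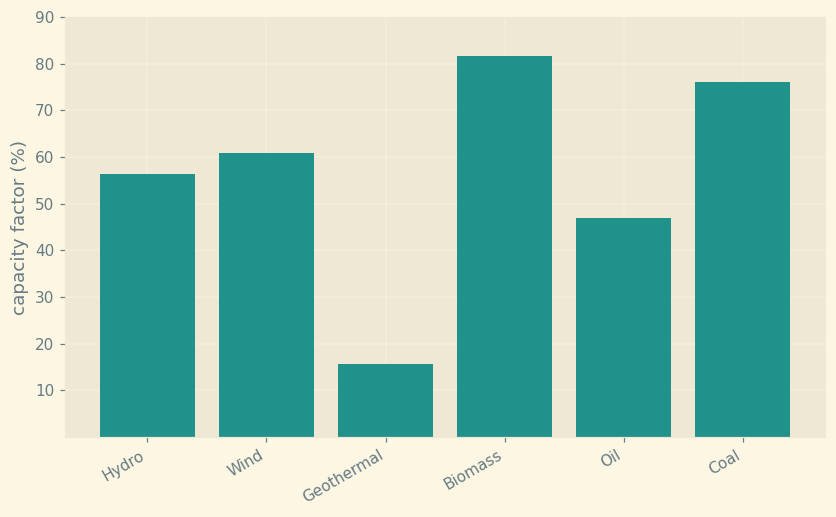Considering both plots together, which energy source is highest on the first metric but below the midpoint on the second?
Chart 2 median capacity factor (%) ≈ 60; below-median energy sources: Hydro, Geothermal, Oil. Among those, Geothermal has the highest generation (TWh) (≈ 225).

Geothermal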